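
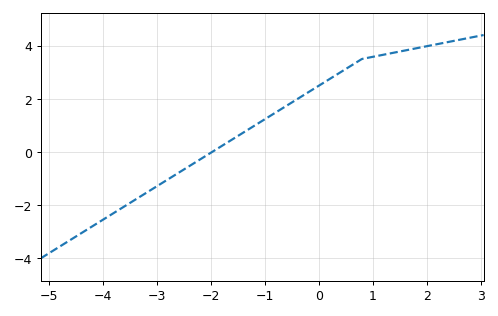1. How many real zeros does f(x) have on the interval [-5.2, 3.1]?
1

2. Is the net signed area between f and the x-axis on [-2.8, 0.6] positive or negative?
positive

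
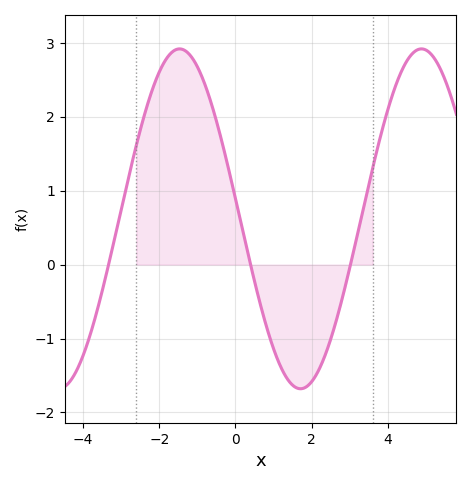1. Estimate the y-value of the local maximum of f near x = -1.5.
2.92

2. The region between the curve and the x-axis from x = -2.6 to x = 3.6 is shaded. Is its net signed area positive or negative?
positive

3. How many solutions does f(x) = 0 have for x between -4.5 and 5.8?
3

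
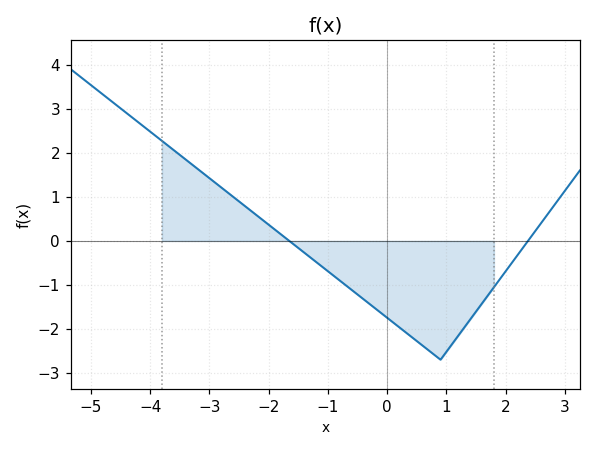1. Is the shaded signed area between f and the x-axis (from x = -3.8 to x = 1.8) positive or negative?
negative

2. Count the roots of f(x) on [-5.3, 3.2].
2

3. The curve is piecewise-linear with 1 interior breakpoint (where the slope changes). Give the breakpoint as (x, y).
(0.9, -2.7)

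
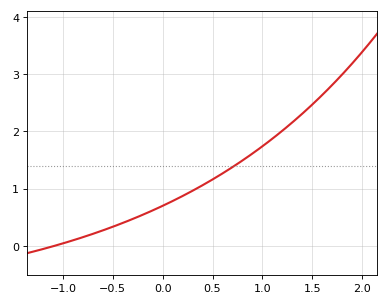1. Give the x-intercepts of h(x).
-1.1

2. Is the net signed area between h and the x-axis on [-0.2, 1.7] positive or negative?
positive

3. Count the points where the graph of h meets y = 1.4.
1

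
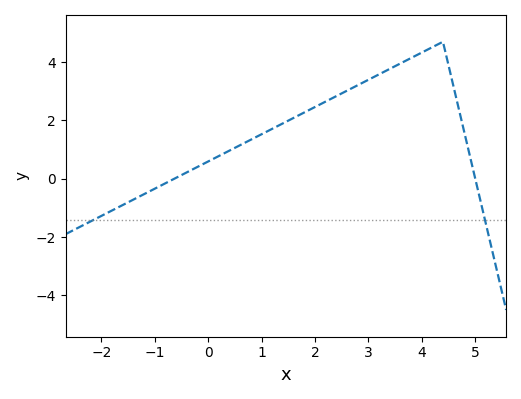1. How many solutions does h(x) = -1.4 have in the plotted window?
2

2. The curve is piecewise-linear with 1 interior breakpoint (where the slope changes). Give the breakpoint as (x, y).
(4.4, 4.7)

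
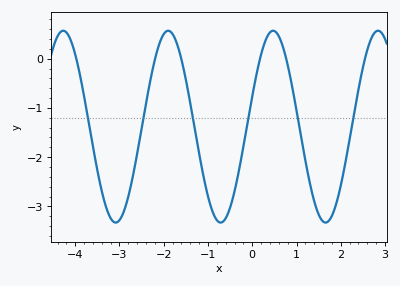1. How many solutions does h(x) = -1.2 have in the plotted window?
6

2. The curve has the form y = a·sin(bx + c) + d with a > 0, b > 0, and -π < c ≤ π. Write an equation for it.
y = 1.95sin(2.6x + 0.32) - 1.38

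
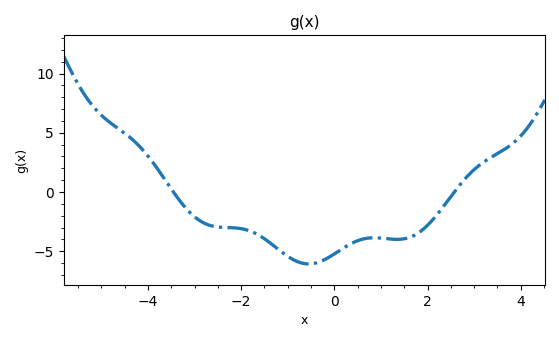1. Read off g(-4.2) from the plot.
3.93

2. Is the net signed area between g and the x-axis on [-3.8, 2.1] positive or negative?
negative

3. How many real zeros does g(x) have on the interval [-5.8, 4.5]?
2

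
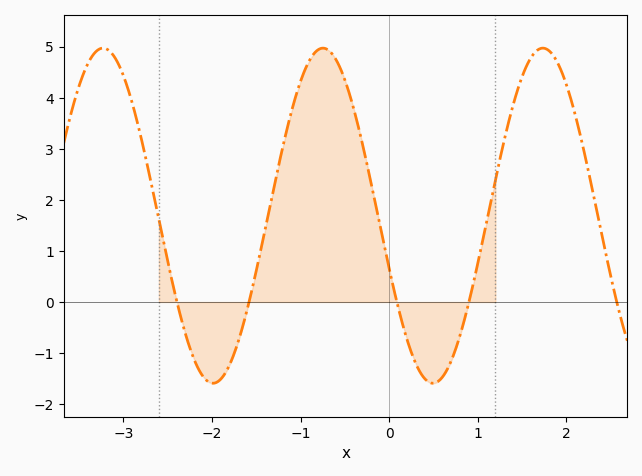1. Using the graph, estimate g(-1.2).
3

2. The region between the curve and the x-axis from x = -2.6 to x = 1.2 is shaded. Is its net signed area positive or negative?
positive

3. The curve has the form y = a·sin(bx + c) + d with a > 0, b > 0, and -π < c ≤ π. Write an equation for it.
y = 3.28sin(2.5x - 2.8) + 1.69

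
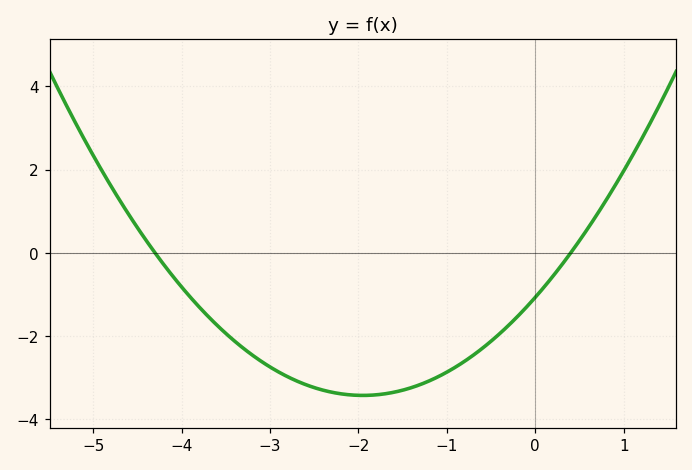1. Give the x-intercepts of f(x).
-4.3, 0.4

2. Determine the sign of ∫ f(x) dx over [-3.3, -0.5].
negative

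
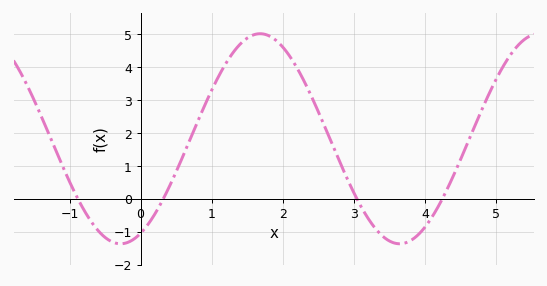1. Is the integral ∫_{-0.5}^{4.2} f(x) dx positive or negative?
positive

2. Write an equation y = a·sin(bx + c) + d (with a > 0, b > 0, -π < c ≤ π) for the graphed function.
y = 3.19sin(1.6x - 1.12) + 1.82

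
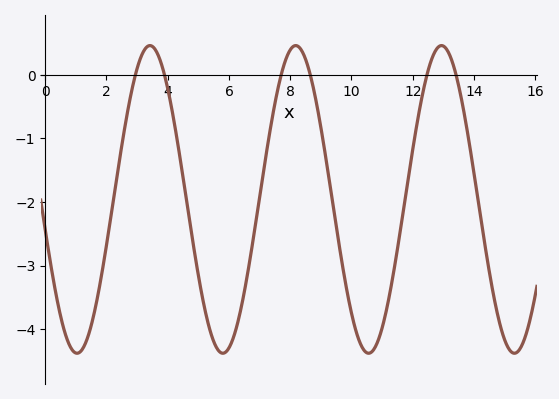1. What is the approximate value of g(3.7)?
0.3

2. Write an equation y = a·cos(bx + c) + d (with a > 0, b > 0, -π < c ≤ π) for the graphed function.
y = 2.42cos(1.3x + 1.8) - 1.96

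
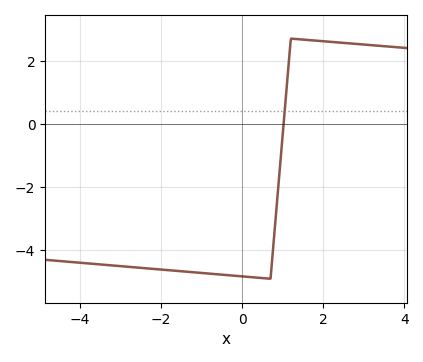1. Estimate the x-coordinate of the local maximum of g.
1.2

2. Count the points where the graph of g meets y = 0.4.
1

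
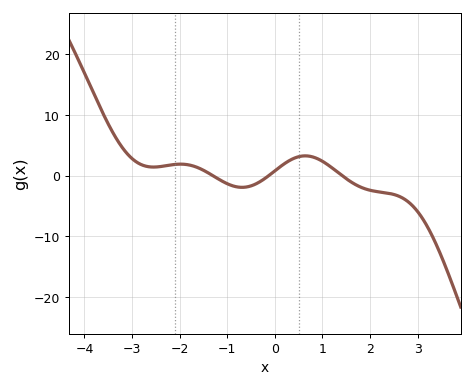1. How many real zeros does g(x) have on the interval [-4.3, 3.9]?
3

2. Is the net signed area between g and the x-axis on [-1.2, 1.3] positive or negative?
positive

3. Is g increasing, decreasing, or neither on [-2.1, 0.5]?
neither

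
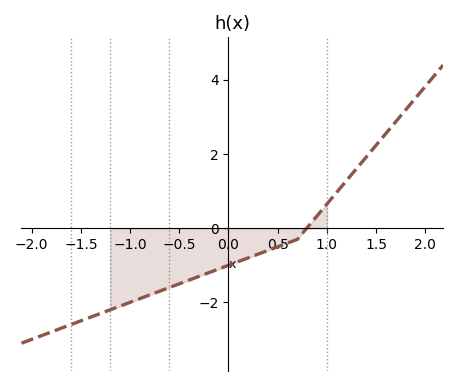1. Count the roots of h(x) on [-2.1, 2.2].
1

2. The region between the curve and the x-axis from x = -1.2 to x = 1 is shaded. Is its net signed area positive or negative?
negative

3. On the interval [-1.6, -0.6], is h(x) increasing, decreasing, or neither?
increasing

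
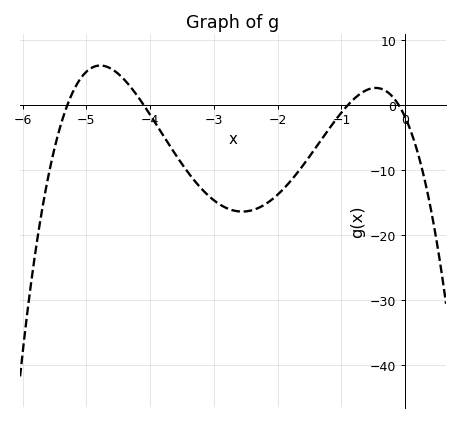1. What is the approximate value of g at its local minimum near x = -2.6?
-16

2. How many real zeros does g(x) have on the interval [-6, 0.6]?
4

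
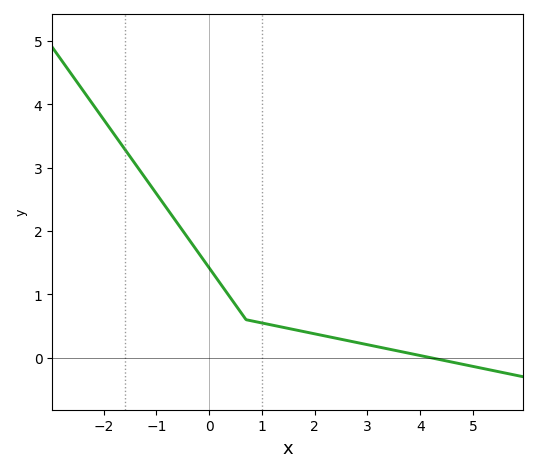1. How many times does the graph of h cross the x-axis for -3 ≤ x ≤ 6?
1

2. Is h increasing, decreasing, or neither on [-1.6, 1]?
decreasing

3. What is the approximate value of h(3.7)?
0.086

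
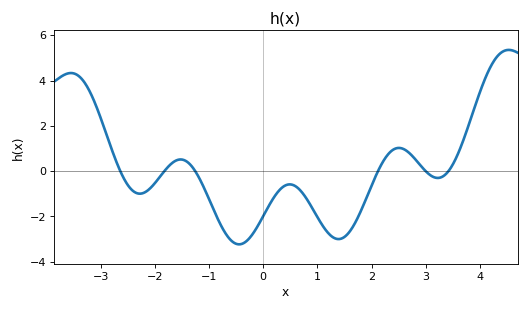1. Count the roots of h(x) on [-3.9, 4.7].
6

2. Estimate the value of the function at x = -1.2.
-0.227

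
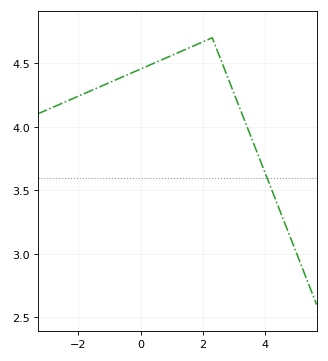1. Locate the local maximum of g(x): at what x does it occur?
2.2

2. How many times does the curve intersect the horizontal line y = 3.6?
1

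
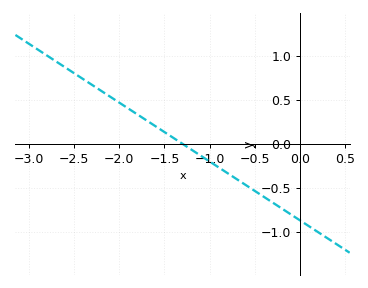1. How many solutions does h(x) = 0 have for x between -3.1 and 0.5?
1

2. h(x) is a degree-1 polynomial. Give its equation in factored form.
y = -0.67(x + 1.3)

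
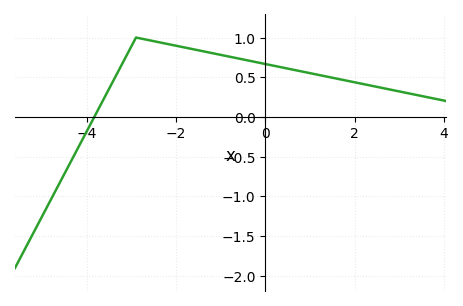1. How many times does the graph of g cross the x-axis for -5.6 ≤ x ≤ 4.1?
1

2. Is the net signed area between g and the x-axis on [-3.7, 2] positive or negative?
positive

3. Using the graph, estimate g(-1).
0.782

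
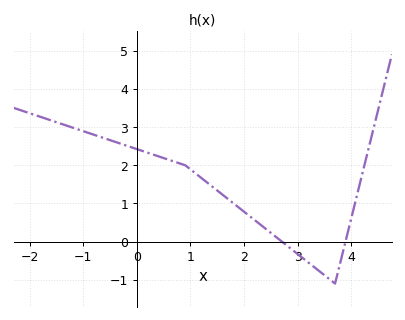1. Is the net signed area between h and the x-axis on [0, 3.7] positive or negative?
positive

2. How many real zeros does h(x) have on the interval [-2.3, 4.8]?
2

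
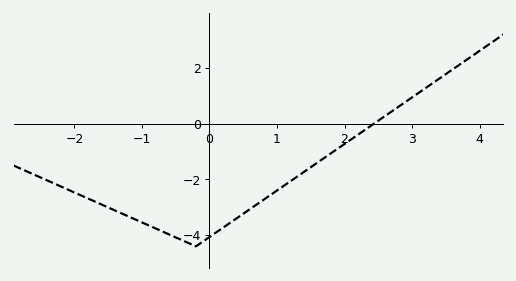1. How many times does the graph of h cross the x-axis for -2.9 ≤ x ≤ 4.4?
1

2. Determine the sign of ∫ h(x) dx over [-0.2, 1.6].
negative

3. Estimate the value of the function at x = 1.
-2.4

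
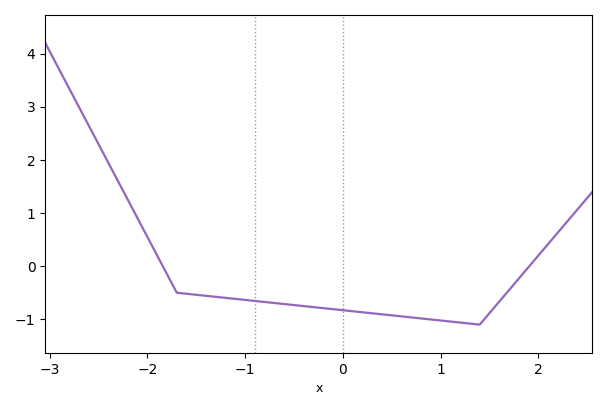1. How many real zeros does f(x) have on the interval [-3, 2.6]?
2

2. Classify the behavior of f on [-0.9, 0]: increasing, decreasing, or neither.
decreasing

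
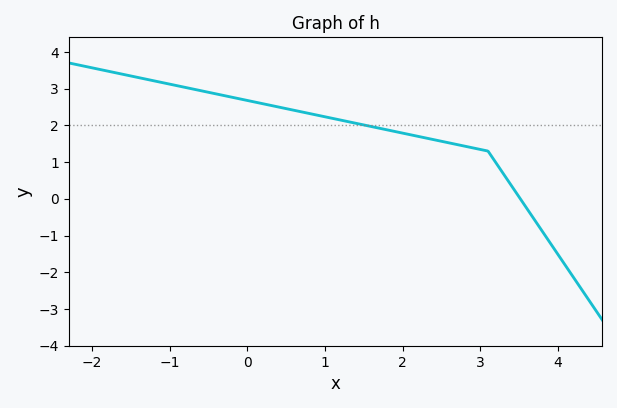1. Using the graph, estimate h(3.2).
0.988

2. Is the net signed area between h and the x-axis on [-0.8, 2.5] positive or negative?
positive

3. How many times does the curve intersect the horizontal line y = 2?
1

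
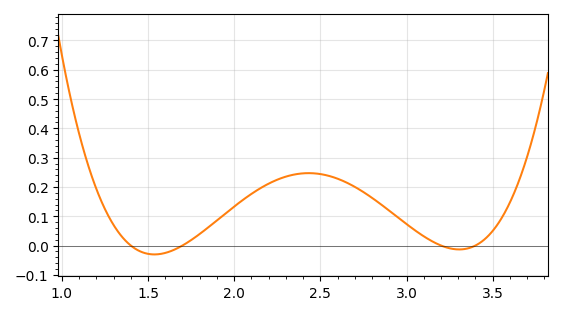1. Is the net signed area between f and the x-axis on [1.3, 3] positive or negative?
positive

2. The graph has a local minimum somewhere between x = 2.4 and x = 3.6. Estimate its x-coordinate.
3.3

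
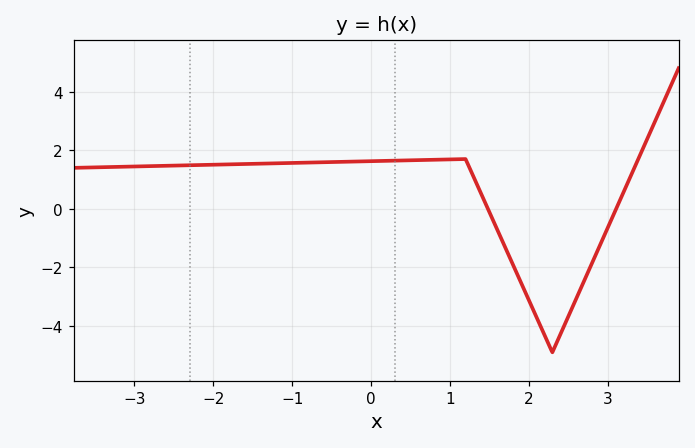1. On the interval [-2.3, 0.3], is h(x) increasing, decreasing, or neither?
increasing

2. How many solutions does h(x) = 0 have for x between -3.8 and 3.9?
2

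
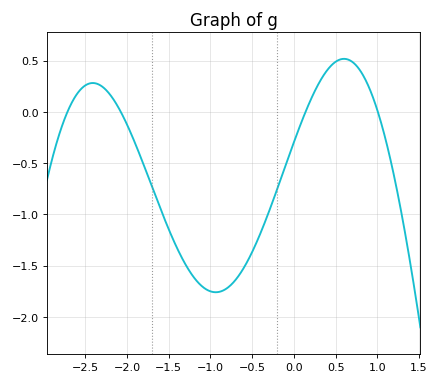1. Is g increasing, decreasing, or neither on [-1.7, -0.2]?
neither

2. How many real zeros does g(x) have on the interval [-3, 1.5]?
4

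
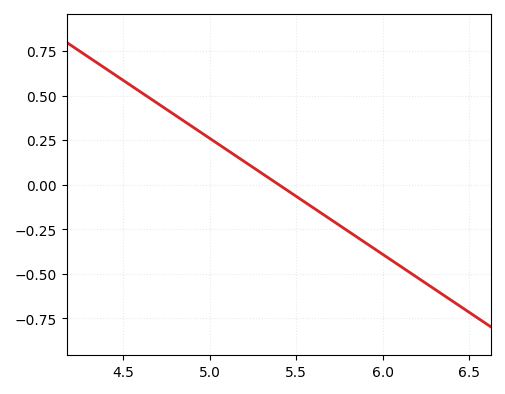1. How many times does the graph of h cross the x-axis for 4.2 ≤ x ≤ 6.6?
1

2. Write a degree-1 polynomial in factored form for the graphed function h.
y = -0.65(x - 5.4)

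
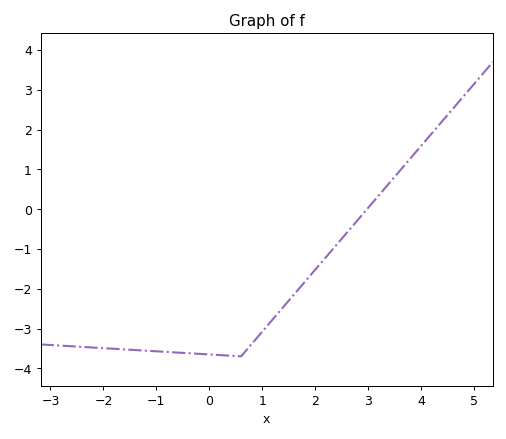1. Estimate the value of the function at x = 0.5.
-3.69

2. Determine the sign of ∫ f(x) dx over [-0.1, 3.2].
negative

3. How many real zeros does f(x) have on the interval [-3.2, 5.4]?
1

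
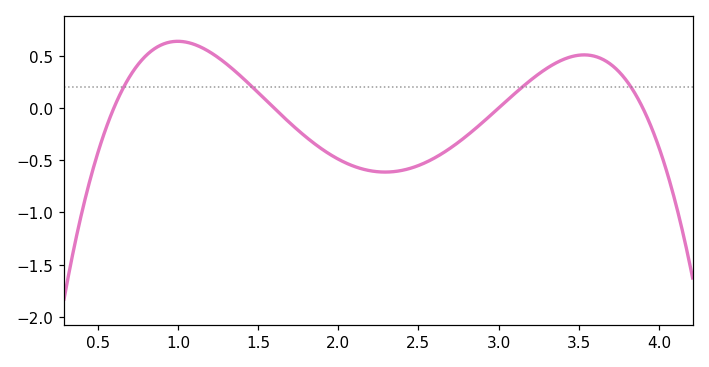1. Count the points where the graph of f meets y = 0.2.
4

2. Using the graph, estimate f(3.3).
0.38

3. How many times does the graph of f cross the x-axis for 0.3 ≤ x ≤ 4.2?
4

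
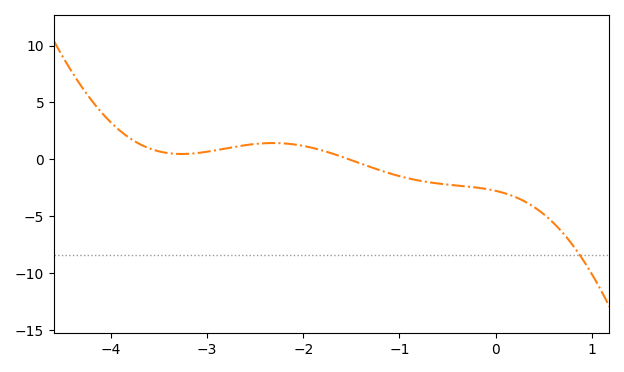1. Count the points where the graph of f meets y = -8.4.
1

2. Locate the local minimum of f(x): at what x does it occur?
-3.26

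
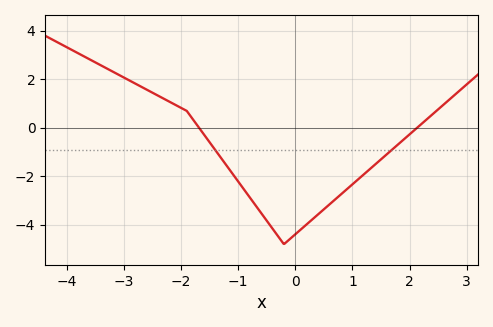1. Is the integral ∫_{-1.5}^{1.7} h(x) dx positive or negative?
negative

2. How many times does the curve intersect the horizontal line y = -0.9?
2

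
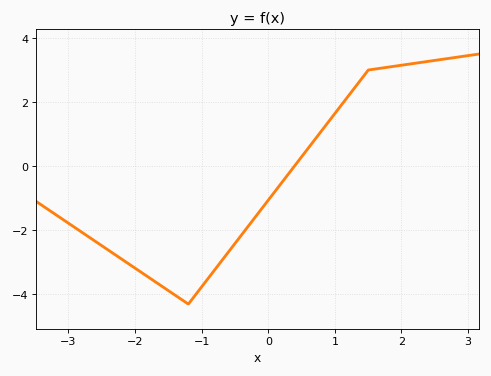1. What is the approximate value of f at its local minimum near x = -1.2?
-4.3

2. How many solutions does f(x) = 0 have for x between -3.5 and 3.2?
1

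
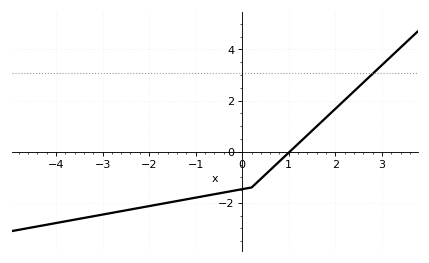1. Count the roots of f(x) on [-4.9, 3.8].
1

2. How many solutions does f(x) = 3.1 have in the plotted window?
1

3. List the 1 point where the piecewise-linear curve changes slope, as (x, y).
(0.2, -1.4)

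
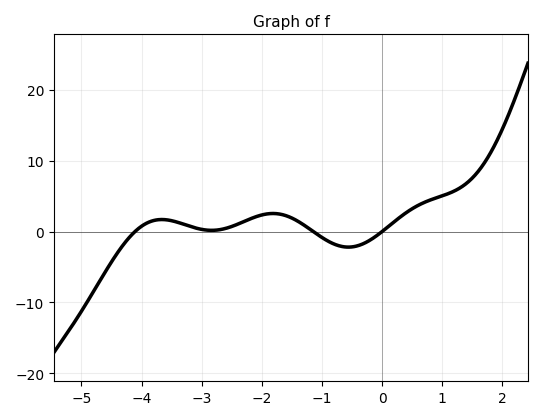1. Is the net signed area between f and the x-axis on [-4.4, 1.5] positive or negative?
positive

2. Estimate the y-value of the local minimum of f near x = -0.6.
-2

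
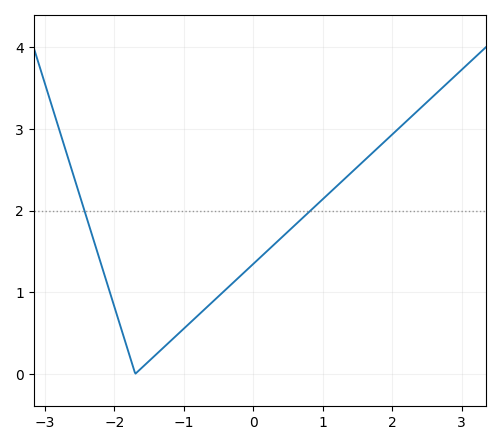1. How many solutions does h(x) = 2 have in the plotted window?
2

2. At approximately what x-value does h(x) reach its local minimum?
-1.7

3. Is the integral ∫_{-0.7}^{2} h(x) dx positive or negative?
positive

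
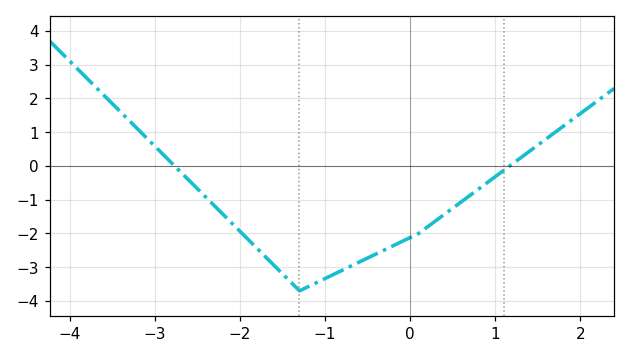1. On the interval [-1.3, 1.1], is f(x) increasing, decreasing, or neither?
increasing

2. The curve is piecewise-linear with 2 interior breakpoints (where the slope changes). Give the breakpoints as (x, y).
(-1.3, -3.7); (0.1, -2)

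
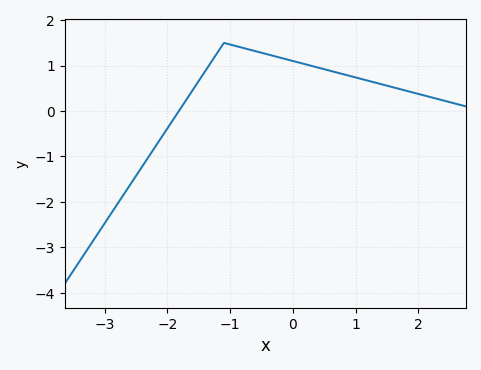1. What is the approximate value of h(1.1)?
0.703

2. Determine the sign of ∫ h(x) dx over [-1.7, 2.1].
positive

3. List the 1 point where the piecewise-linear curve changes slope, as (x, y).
(-1.1, 1.5)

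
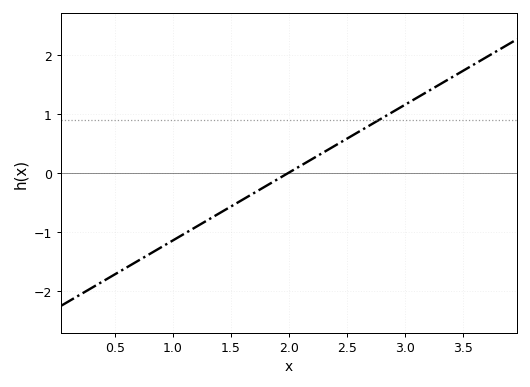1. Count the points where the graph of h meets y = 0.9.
1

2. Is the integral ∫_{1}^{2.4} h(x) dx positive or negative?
negative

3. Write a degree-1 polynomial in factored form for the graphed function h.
y = 1.15(x - 2)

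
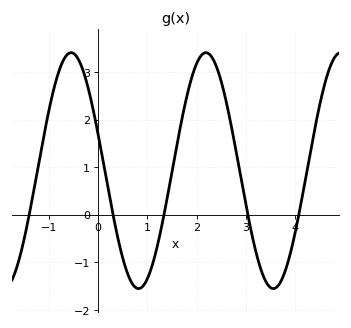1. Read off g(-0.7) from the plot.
3.3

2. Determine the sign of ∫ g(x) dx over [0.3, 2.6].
positive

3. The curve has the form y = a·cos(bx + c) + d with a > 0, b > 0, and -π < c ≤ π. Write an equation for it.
y = 2.48cos(2.3x + 1.3) + 0.93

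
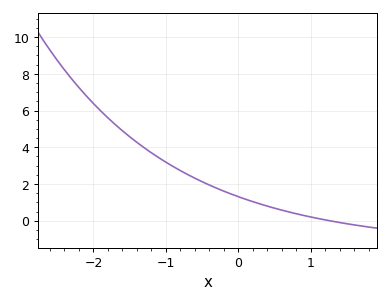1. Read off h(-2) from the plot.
6.38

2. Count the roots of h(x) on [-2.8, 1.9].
1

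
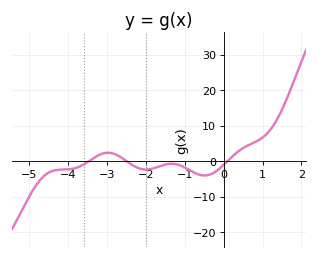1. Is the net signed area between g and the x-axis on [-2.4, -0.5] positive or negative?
negative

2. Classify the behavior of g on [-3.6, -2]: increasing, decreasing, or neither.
neither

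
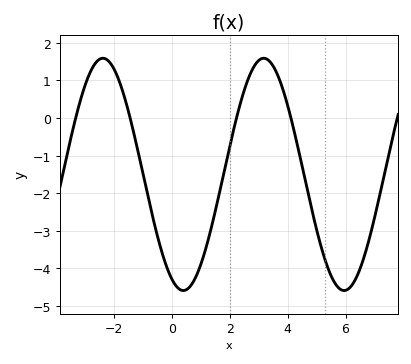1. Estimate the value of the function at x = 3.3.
1.6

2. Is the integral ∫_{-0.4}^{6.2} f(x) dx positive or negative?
negative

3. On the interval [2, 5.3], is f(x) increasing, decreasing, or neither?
neither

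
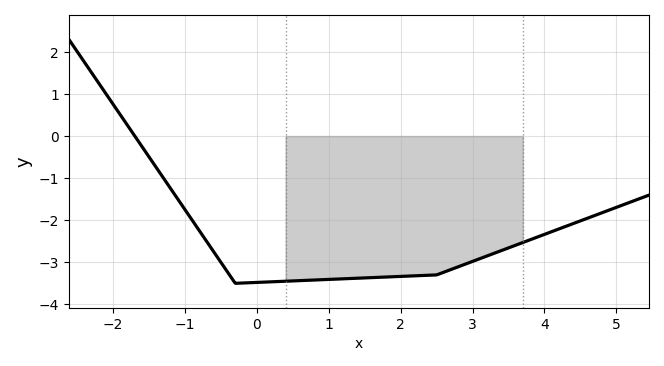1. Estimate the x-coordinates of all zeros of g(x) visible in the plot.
-1.7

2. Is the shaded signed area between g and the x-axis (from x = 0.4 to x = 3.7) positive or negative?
negative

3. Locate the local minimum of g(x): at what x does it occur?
-0.297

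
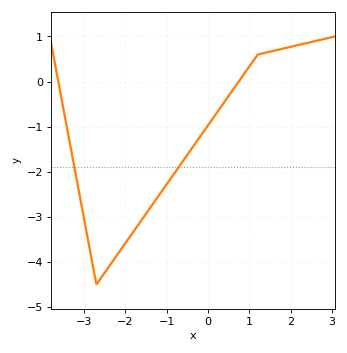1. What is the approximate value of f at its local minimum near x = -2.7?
-4.5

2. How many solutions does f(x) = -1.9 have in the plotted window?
2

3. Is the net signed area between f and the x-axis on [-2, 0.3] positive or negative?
negative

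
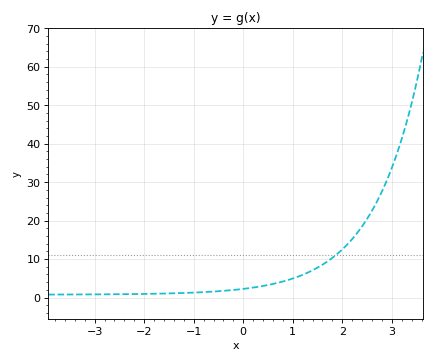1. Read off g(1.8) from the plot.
10.3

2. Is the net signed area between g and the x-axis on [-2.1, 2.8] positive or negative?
positive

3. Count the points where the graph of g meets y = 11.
1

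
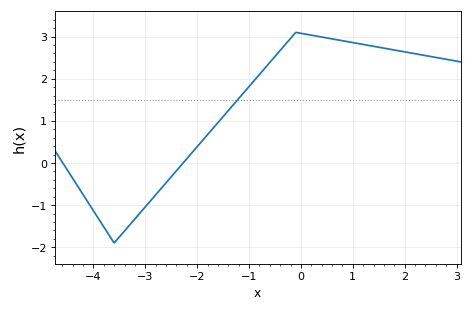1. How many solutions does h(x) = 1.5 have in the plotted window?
1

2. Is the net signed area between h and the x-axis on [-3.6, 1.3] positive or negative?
positive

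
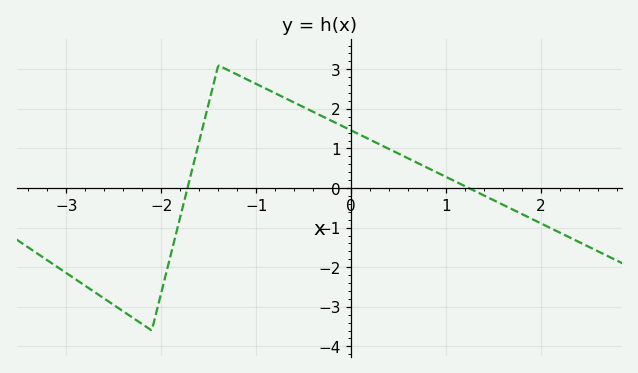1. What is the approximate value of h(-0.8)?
2.4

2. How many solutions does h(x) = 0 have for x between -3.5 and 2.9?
2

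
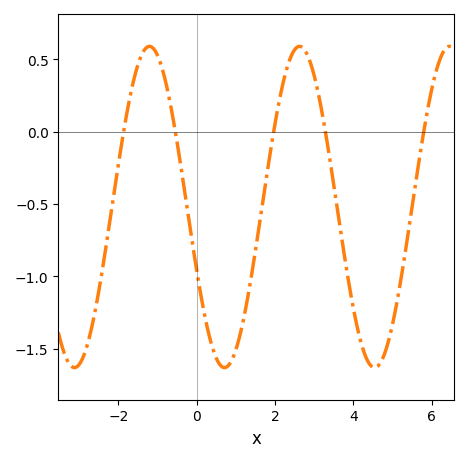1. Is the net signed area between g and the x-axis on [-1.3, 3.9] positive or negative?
negative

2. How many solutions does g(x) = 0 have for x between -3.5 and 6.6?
5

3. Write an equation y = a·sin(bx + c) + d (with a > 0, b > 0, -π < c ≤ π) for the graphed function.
y = 1.11sin(1.64x - 2.73) - 0.52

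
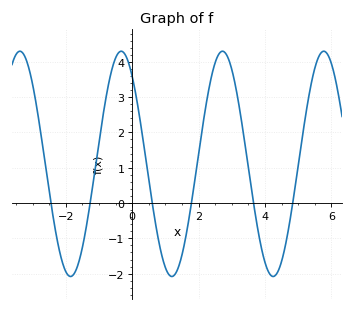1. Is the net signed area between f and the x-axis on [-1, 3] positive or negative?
positive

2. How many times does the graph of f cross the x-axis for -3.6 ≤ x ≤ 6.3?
6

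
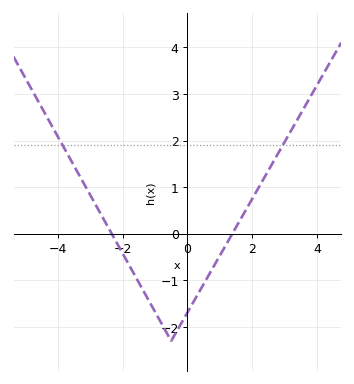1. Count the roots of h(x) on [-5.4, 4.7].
2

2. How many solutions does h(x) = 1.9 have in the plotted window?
2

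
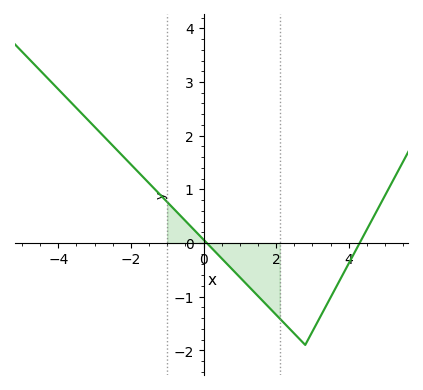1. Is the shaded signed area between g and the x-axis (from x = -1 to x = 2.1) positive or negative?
negative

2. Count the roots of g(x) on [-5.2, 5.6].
2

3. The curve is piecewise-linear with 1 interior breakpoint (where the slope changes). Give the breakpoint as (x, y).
(2.8, -1.9)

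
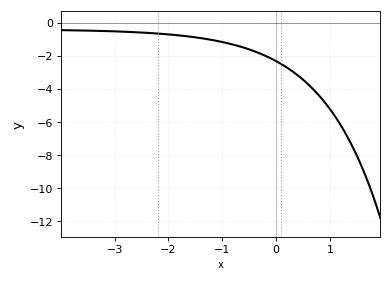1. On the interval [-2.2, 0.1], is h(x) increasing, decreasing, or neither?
decreasing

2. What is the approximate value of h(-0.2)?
-2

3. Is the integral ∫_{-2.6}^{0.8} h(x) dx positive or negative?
negative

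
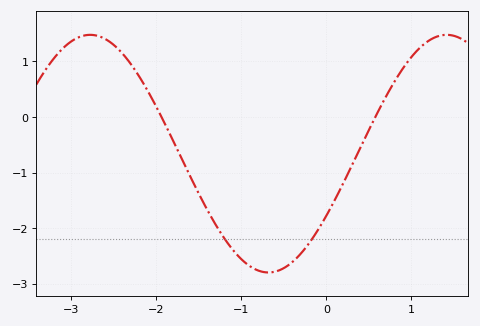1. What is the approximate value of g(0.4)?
-0.6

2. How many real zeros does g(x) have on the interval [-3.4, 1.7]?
2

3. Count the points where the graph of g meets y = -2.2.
2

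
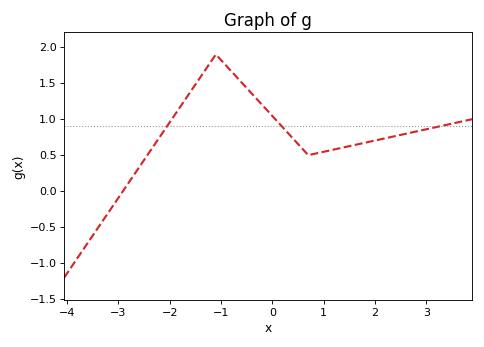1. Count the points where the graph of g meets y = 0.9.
3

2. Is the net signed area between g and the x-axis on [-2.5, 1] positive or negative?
positive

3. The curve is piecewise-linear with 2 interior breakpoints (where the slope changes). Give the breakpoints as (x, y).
(-1.1, 1.9); (0.7, 0.5)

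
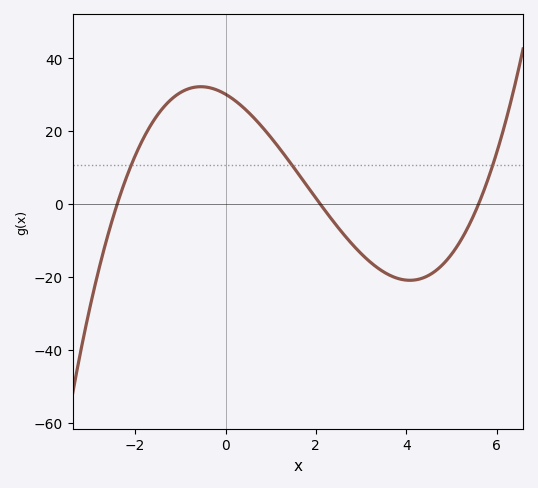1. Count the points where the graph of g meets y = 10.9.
3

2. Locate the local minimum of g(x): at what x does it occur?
4.08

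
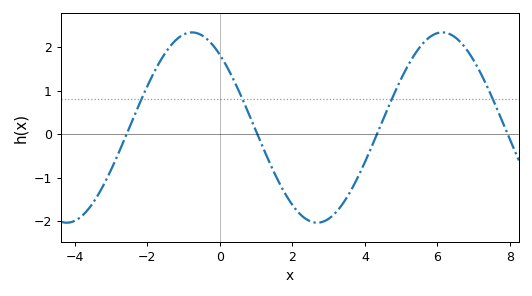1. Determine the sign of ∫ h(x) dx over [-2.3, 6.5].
positive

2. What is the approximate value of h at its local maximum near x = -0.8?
2.3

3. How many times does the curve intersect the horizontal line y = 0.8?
4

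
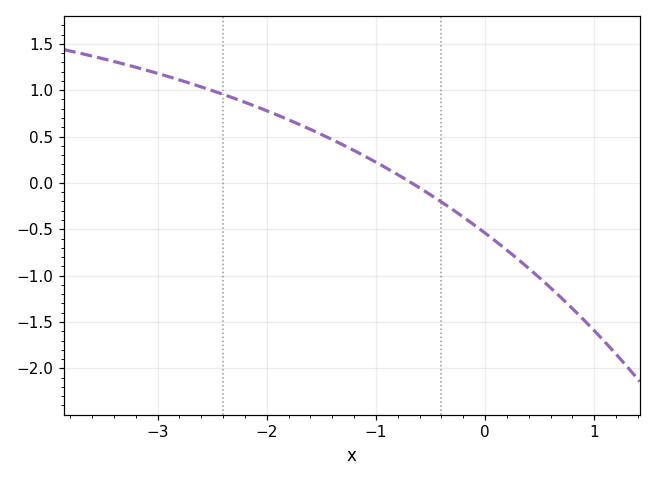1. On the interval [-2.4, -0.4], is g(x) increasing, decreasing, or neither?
decreasing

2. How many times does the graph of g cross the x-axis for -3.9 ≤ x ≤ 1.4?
1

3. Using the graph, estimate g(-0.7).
0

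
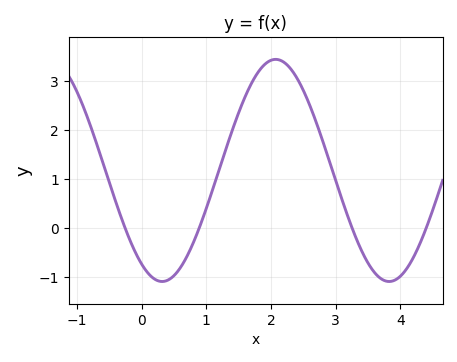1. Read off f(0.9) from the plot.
0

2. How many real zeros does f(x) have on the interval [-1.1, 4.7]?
4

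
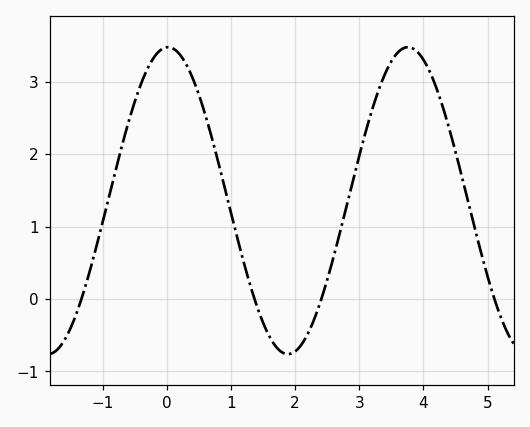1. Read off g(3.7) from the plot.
3.5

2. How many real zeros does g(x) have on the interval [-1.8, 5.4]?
4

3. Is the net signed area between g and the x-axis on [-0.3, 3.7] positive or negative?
positive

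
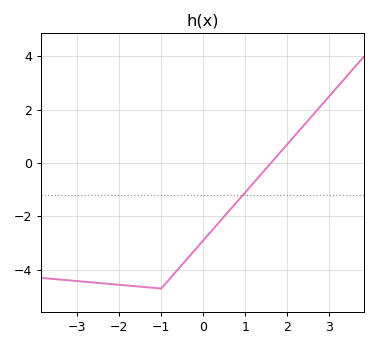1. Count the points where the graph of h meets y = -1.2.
1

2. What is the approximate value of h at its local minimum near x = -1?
-4.6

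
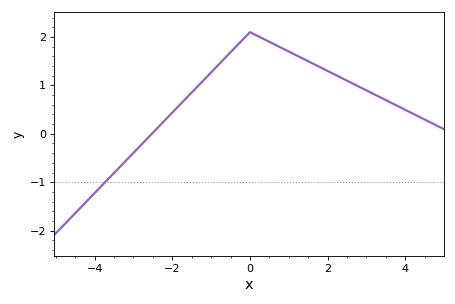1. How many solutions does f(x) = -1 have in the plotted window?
1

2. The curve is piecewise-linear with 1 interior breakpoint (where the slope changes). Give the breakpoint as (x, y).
(0, 2.1)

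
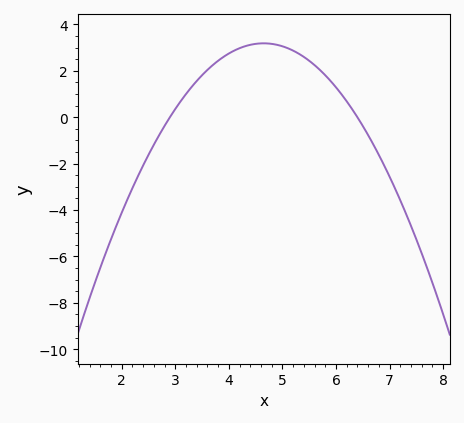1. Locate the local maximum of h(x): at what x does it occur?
4.65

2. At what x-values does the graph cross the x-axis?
2.9, 6.4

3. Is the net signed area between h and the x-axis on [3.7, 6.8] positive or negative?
positive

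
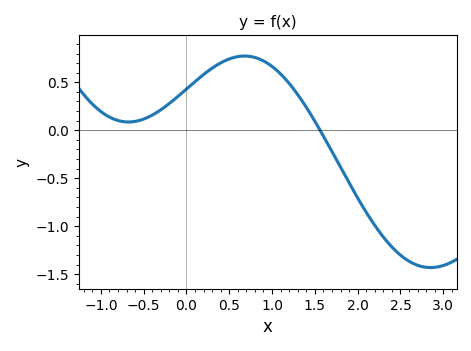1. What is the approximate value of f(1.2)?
0.5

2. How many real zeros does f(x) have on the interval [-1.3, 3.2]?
1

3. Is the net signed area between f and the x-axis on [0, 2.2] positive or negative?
positive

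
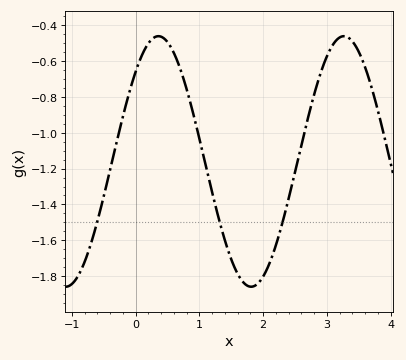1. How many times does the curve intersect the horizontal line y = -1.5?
3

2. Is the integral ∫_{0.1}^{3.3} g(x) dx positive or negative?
negative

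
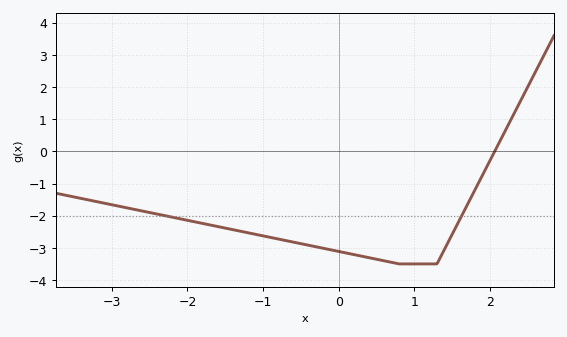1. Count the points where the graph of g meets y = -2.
2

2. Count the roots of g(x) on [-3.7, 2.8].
1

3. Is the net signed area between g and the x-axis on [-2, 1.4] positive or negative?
negative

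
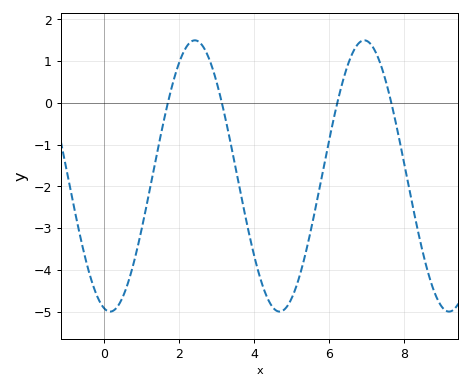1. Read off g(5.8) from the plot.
-1.8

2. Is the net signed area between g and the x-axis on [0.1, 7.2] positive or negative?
negative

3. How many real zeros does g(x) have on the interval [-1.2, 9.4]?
4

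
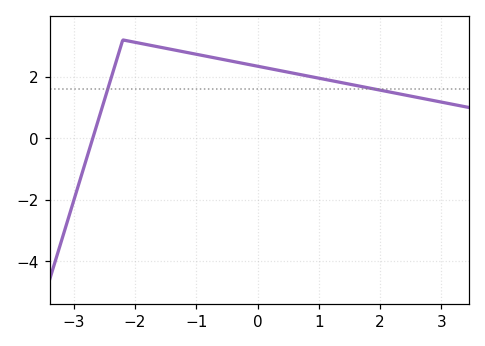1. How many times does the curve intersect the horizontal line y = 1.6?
2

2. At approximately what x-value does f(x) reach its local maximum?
-2.2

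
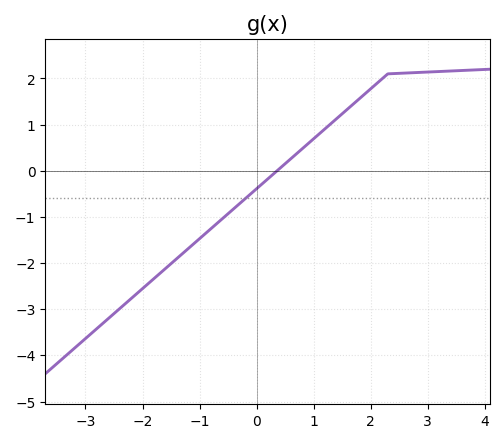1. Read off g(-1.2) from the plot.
-1.69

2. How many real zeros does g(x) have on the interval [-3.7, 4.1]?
1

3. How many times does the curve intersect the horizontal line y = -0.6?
1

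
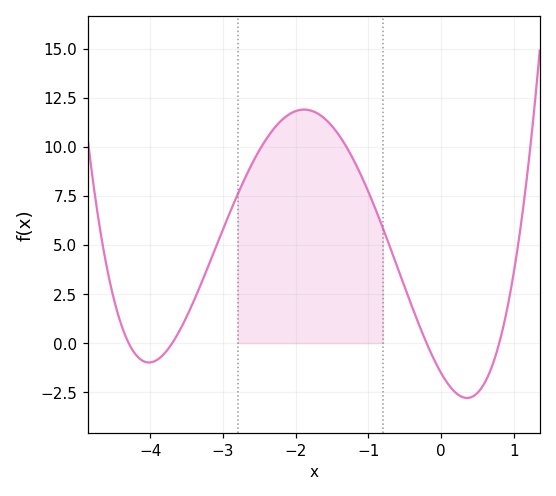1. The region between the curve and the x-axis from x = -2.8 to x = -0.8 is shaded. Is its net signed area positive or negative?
positive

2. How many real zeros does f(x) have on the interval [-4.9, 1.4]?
4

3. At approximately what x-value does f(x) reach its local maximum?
-1.9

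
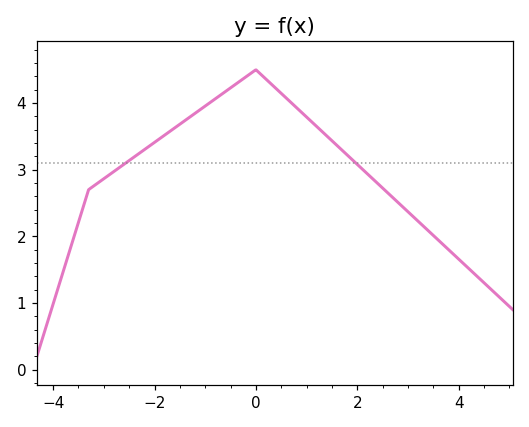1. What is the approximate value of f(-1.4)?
3.7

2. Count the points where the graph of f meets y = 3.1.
2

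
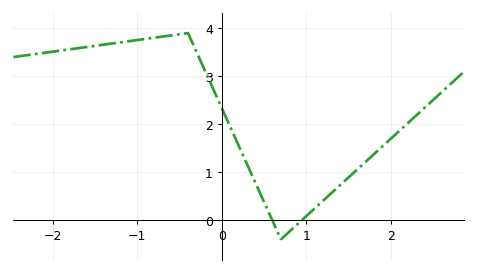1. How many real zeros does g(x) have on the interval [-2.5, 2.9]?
2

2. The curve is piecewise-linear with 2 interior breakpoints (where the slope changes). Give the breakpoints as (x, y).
(-0.4, 3.9); (0.7, -0.4)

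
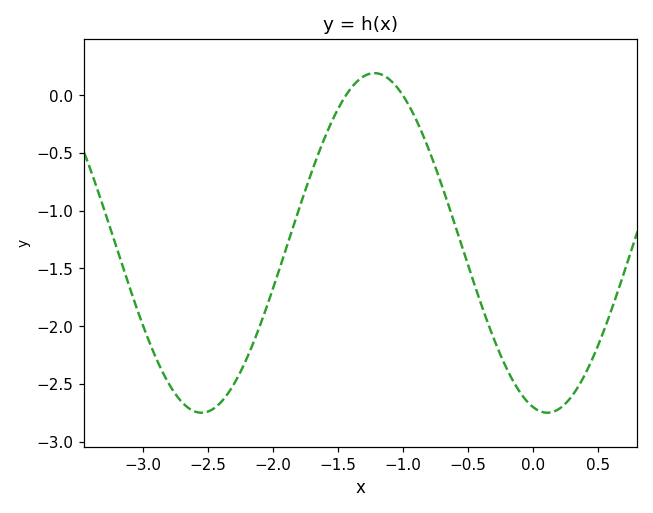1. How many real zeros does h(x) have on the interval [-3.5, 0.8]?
2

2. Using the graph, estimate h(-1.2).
0.2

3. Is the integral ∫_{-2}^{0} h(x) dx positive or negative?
negative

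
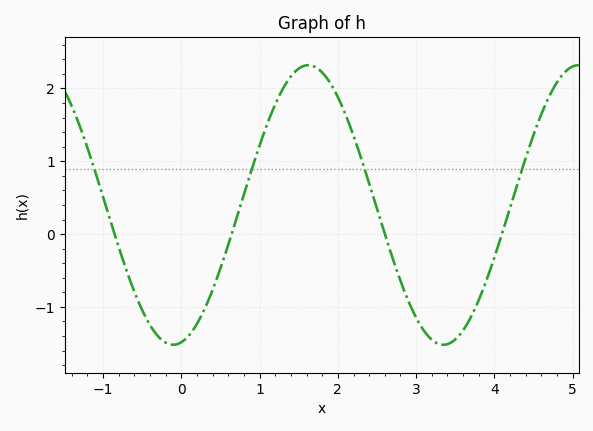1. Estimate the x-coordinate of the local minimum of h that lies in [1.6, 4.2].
3.35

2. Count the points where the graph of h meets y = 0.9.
4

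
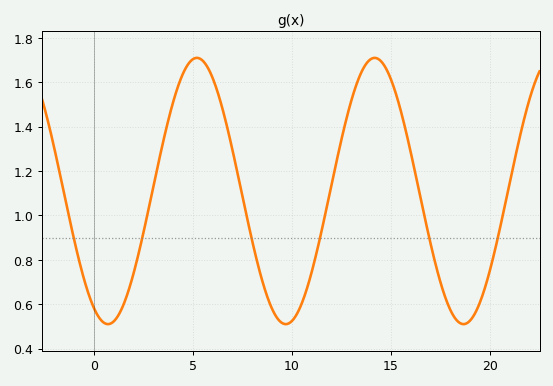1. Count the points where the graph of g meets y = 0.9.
6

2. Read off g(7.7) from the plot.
1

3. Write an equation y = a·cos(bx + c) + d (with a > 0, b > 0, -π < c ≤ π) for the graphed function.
y = 0.6cos(0.7x + 2.6) + 1.11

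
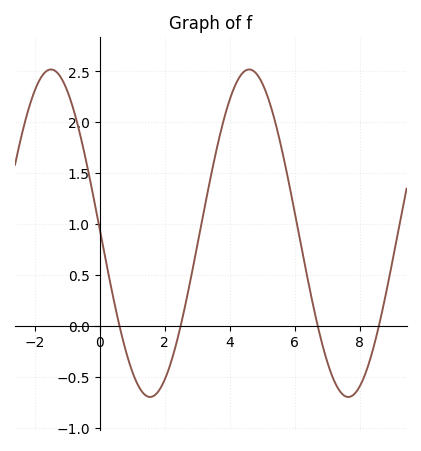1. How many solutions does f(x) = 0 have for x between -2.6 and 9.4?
4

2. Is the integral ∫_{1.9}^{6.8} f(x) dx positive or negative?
positive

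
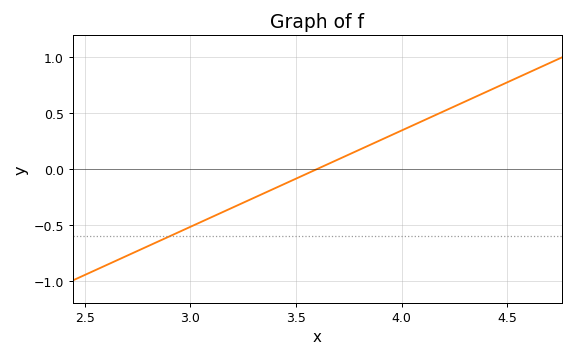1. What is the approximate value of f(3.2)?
-0.344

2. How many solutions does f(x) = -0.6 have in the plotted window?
1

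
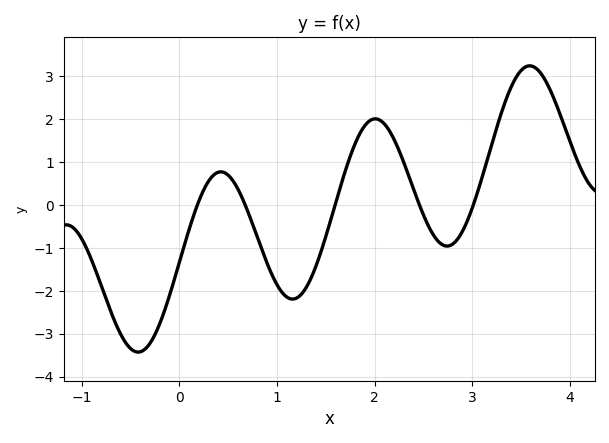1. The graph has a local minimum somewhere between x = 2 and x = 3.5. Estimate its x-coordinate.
2.7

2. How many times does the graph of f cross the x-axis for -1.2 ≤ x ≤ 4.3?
5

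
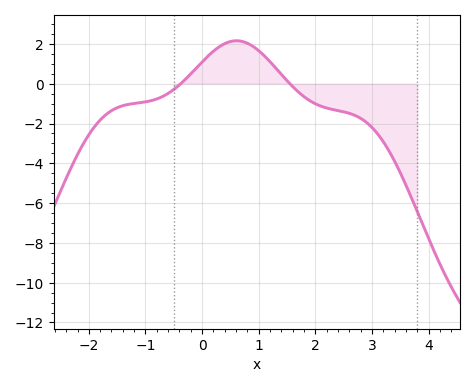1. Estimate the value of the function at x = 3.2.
-2.91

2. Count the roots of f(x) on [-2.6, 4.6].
2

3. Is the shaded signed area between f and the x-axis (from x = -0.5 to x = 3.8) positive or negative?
negative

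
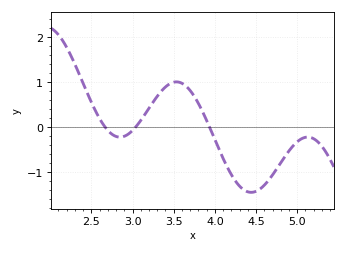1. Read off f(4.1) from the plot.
-0.7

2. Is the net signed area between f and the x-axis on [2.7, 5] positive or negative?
negative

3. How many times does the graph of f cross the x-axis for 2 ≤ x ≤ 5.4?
3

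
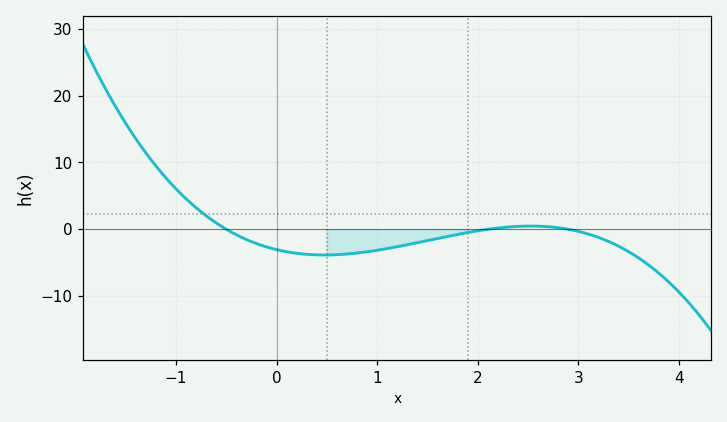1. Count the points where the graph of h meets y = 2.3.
1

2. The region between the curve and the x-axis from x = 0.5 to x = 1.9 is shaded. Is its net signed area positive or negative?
negative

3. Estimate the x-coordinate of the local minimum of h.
0.473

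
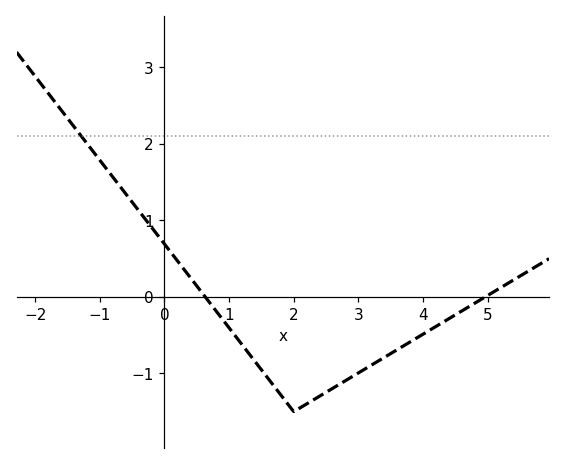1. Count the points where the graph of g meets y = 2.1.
1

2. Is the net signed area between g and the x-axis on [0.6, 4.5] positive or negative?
negative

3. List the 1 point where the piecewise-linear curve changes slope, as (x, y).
(2, -1.5)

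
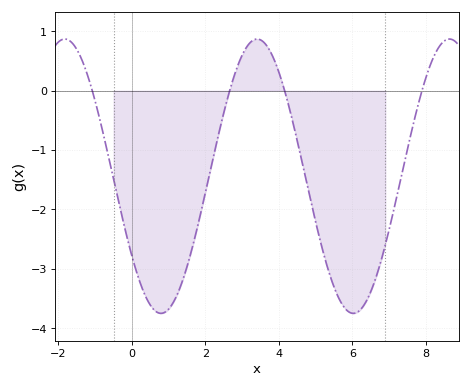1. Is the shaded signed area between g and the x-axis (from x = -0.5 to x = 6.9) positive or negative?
negative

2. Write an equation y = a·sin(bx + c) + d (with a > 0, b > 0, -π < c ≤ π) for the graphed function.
y = 2.31sin(1.2x - 2.52) - 1.44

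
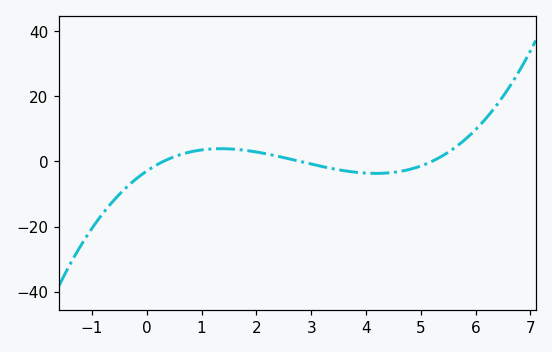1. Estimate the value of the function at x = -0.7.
-14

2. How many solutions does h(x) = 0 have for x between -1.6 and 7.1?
3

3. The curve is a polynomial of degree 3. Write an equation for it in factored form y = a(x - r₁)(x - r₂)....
y = 0.67(x - 0.3)(x - 2.8)(x - 5.2)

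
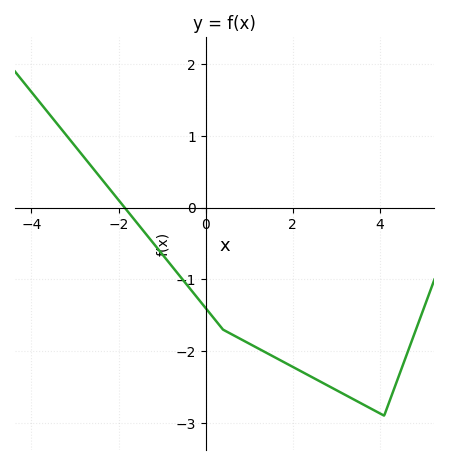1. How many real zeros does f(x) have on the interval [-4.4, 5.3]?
1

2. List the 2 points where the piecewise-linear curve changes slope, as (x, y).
(0.4, -1.7); (4.1, -2.9)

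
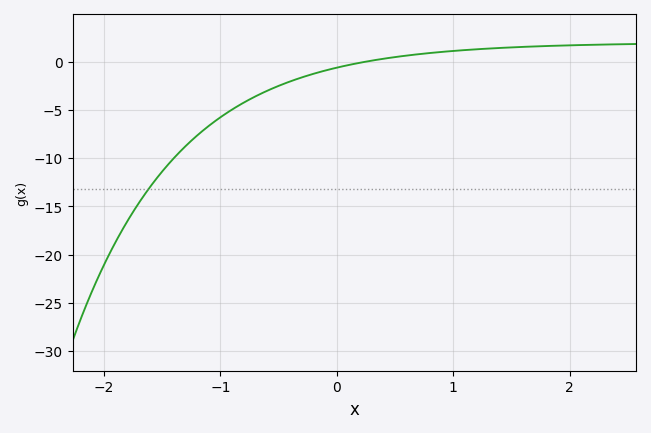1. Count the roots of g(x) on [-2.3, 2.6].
1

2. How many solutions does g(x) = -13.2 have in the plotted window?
1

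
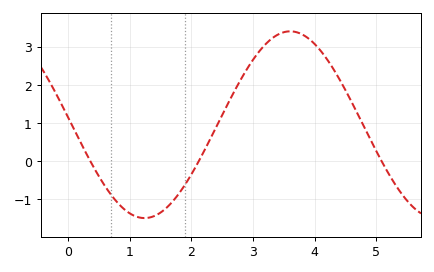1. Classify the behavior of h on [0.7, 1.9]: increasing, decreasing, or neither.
neither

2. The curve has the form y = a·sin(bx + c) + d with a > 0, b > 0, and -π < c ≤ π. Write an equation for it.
y = 2.45sin(1.3x + 3.1) + 0.95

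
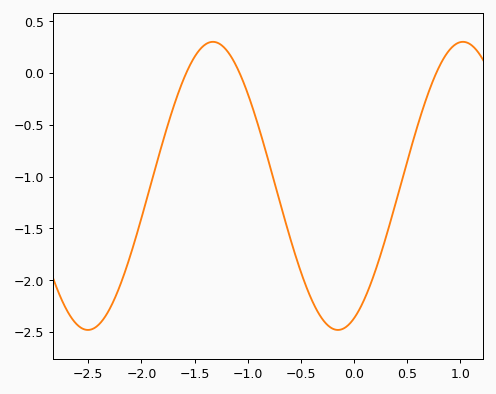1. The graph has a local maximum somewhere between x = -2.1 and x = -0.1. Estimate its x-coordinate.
-1.33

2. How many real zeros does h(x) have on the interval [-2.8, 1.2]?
3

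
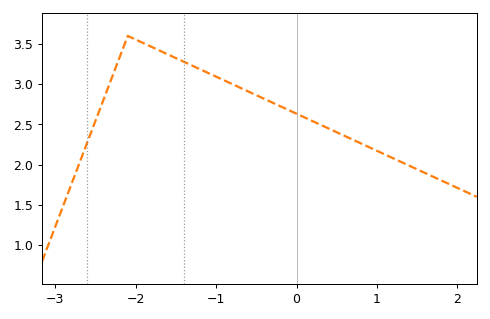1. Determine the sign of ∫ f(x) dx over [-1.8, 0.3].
positive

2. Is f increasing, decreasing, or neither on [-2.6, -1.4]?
neither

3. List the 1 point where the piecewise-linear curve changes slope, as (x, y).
(-2.1, 3.6)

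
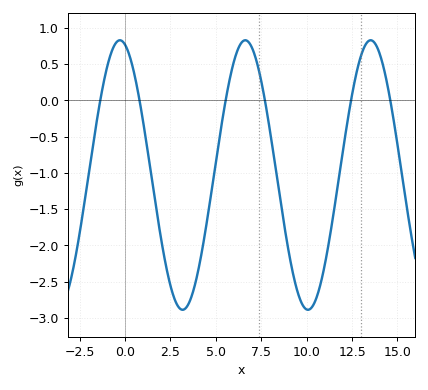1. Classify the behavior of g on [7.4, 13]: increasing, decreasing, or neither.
neither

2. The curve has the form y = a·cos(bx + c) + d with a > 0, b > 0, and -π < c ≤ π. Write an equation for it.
y = 1.86cos(0.91x + 0.26) - 1.03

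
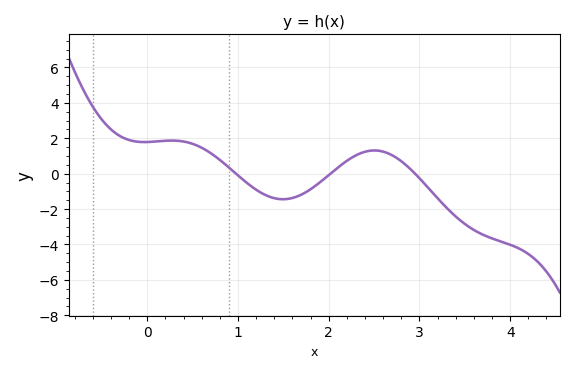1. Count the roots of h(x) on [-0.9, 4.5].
3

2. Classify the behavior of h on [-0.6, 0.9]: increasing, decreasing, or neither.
neither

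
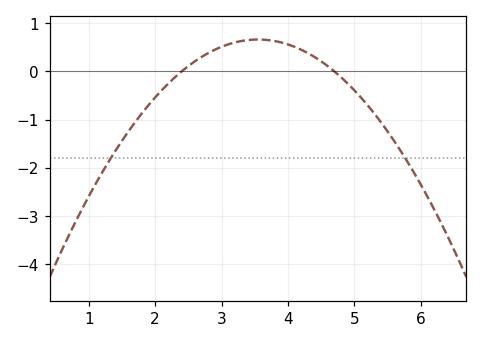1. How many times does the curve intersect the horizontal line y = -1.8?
2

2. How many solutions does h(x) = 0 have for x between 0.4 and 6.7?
2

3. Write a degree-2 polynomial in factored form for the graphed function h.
y = -0.5(x - 2.4)(x - 4.7)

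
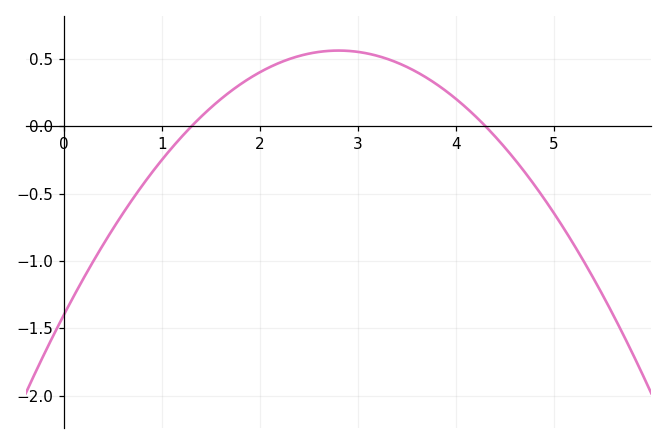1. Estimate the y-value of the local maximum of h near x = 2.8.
0.55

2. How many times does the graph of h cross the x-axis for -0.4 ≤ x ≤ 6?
2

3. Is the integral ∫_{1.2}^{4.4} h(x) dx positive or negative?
positive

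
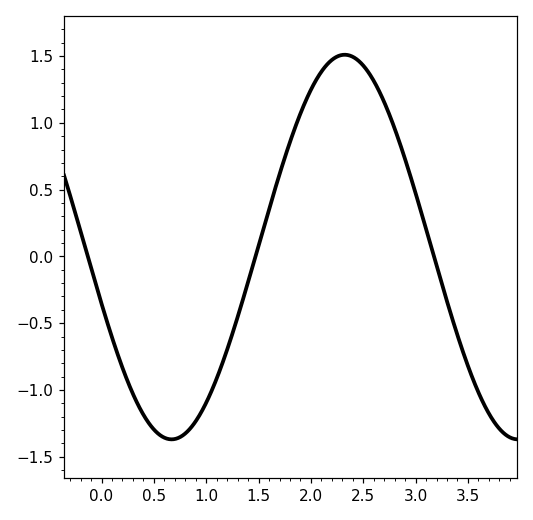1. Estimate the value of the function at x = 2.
1.25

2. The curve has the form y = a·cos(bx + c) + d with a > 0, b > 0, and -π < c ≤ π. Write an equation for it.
y = 1.44cos(1.9x + 1.87) + 0.07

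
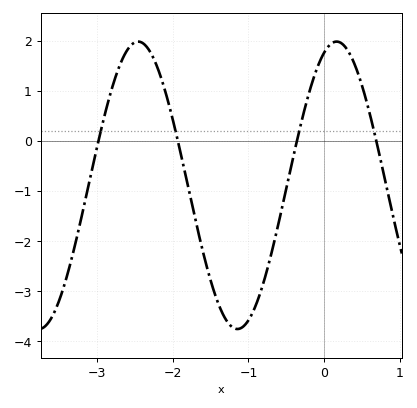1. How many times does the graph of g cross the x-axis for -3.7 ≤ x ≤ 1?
4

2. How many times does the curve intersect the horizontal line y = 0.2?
4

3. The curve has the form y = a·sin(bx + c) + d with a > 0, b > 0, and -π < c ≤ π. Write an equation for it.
y = 2.87sin(2.4x + 1.18) - 0.89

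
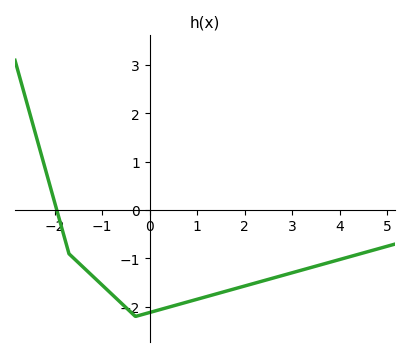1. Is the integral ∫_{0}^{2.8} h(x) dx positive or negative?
negative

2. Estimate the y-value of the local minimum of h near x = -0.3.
-2.2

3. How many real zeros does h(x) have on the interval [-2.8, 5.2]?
1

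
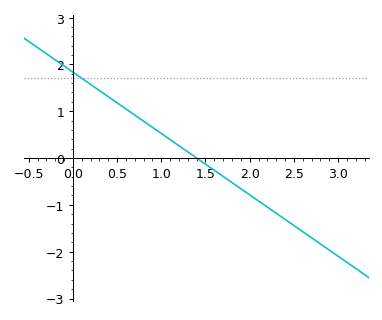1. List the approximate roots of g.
1.4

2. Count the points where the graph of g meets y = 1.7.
1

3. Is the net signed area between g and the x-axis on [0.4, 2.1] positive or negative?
positive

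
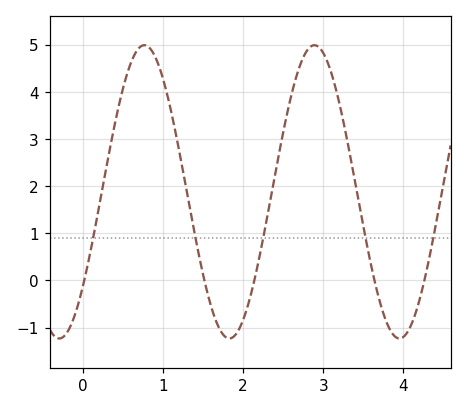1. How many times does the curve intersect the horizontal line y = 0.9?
5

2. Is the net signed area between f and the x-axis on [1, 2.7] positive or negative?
positive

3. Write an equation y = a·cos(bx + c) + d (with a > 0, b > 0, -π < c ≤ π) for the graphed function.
y = 3.11cos(3x - 2.3) + 1.88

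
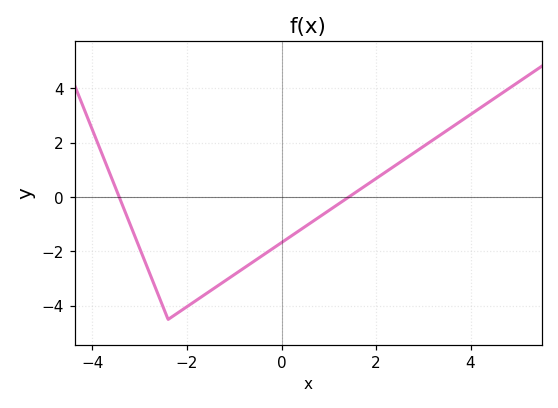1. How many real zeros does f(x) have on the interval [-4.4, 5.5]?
2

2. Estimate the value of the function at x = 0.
-1.6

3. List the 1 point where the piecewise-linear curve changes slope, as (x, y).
(-2.4, -4.5)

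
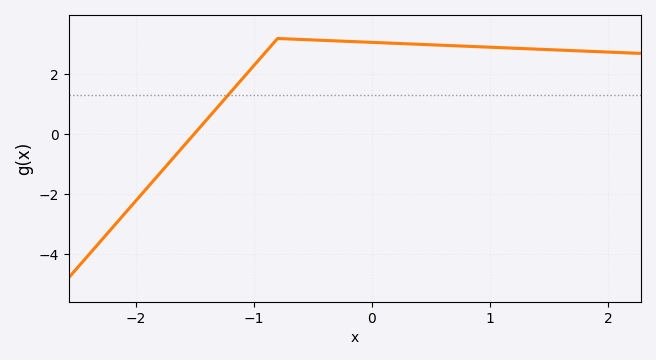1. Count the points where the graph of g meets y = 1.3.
1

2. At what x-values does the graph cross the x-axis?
-1.51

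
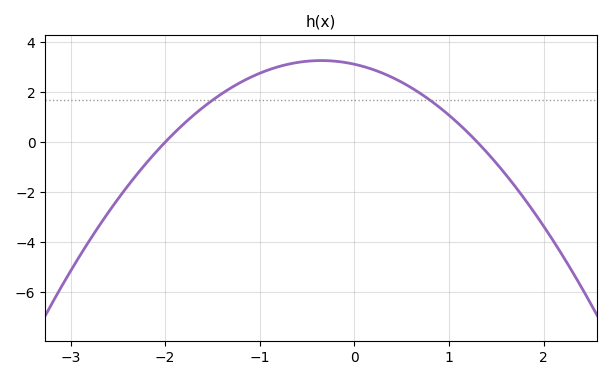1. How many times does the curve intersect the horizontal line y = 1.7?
2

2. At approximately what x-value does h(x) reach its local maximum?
-0.35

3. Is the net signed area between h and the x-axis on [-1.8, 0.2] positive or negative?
positive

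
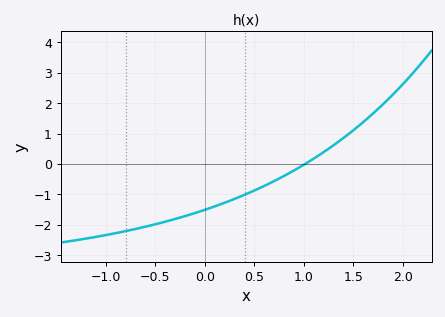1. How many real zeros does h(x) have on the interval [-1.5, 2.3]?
1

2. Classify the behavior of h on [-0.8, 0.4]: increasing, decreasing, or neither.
increasing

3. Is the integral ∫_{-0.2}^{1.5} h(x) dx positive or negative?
negative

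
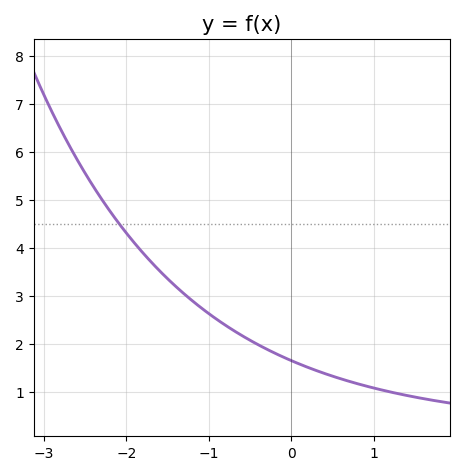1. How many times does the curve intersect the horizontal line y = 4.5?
1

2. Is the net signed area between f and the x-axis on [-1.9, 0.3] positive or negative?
positive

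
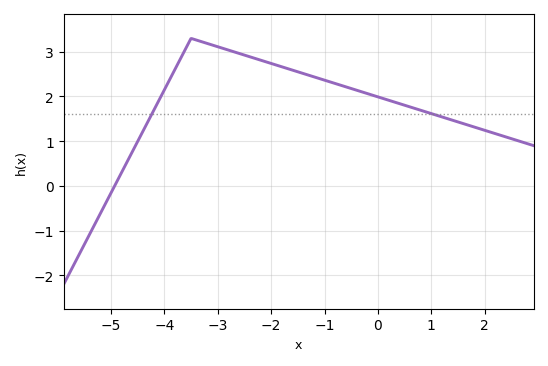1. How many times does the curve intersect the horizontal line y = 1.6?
2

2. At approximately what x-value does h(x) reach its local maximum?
-3.5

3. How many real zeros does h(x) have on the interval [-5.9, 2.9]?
1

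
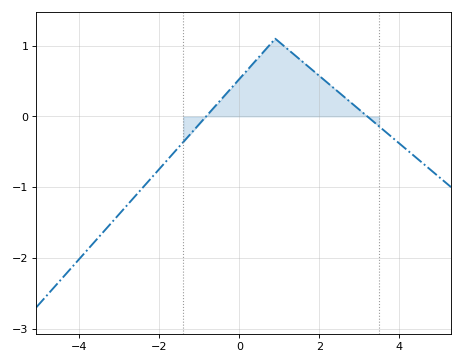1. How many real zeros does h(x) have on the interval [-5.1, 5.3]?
2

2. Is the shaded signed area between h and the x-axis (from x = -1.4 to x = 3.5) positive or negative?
positive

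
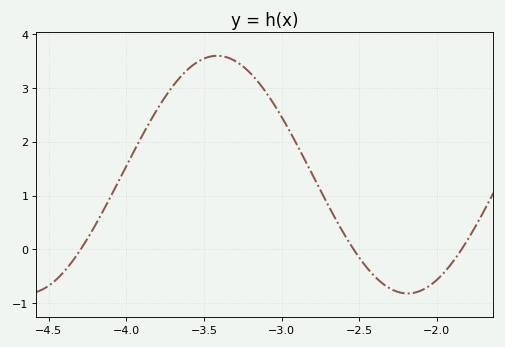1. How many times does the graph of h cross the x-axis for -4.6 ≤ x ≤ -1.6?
3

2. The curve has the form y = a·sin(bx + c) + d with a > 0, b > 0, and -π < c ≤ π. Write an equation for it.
y = 2.21sin(2.6x - 2.3) + 1.39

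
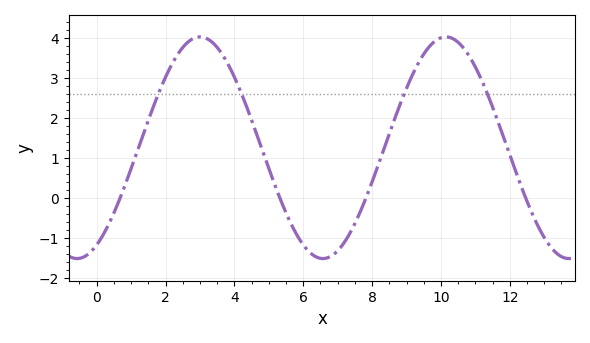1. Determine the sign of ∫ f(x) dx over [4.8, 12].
positive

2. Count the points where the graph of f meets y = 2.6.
4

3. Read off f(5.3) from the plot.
0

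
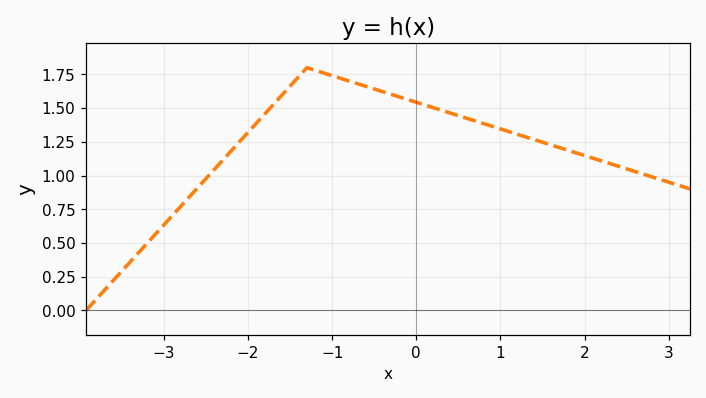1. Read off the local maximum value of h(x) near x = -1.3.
1.8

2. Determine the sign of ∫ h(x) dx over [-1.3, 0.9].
positive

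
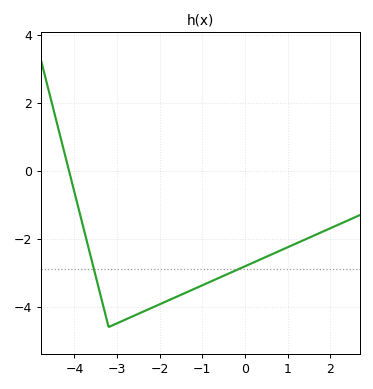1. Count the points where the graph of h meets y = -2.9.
2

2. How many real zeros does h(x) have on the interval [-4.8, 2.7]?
1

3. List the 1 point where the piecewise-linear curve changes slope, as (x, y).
(-3.2, -4.6)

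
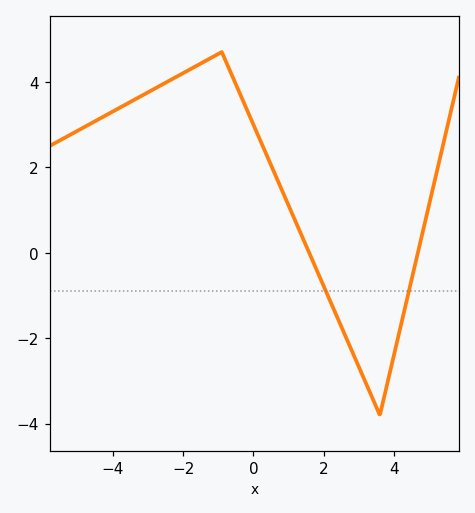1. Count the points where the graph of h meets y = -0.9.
2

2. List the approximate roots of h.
1.59, 4.68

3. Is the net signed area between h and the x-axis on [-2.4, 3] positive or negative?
positive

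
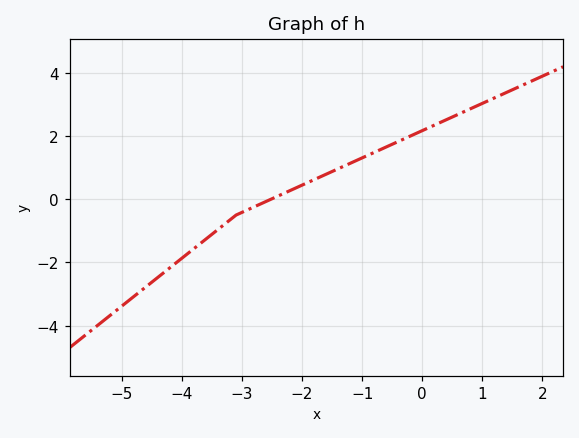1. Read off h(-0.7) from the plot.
1.57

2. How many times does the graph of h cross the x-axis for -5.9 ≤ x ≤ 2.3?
1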